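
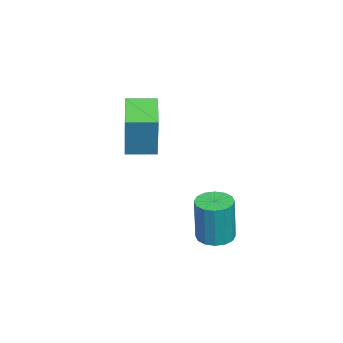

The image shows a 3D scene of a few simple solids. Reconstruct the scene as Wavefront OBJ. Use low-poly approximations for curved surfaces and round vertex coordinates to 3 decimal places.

v 1.73 -0.445 -1.208
v 2.154 -0.961 -1.263
v 2.375 -0.97 0.533
v 1.95 -0.455 0.588
v 2.353 -0.678 -1.286
v 2.574 -0.687 0.51
v 2.385 -0.332 -1.288
v 2.606 -0.342 0.508
v 2.242 -0.017 -1.269
v 2.462 -0.027 0.528
v 1.961 0.183 -1.233
v 2.182 0.174 0.563
v 1.618 0.215 -1.191
v 1.839 0.206 0.605
v 1.305 0.07 -1.153
v 1.526 0.061 0.643
v 1.106 -0.213 -1.13
v 1.327 -0.222 0.666
v 1.074 -0.558 -1.128
v 1.295 -0.568 0.668
v 1.218 -0.873 -1.148
v 1.438 -0.883 0.649
v 1.498 -1.074 -1.183
v 1.719 -1.083 0.613
v 1.841 -1.106 -1.225
v 2.062 -1.115 0.571
v -2.868 -4.643 1.104
v -2.31 -4.48 2.975
v -3.14 -3.526 1.087
v -2.581 -3.362 2.959
v -1.419 -4.298 0.641
v -0.86 -4.134 2.513
v -1.69 -3.18 0.625
v -1.132 -3.017 2.496
f 2 1 5
f 2 5 3
f 3 5 6
f 3 6 4
f 5 1 7
f 5 7 6
f 6 7 8
f 6 8 4
f 7 1 9
f 7 9 8
f 8 9 10
f 8 10 4
f 9 1 11
f 9 11 10
f 10 11 12
f 10 12 4
f 11 1 13
f 11 13 12
f 12 13 14
f 12 14 4
f 13 1 15
f 13 15 14
f 14 15 16
f 14 16 4
f 15 1 17
f 15 17 16
f 16 17 18
f 16 18 4
f 17 1 19
f 17 19 18
f 18 19 20
f 18 20 4
f 19 1 21
f 19 21 20
f 20 21 22
f 20 22 4
f 21 1 23
f 21 23 22
f 22 23 24
f 22 24 4
f 23 1 25
f 23 25 24
f 24 25 26
f 24 26 4
f 25 1 2
f 25 2 26
f 26 2 3
f 26 3 4
f 28 30 27
f 31 28 27
f 27 30 29
f 29 31 27
f 28 34 30
f 32 28 31
f 32 34 28
f 30 34 29
f 33 31 29
f 29 34 33
f 33 32 31
f 34 32 33



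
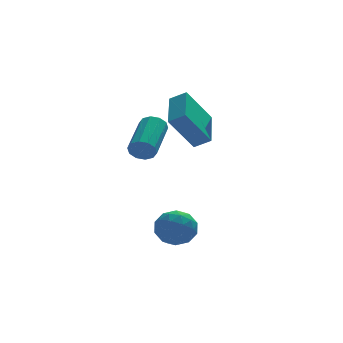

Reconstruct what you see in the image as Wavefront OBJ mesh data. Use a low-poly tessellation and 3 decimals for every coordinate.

v 2.475 -0.206 -2.802
v 2.912 -0.578 -3.5
v 1.208 -0.722 -3.32
v 1.645 -1.094 -4.018
v 1.761 -1.424 -3.185
v 2.544 -1.105 -2.864
v 1.576 -0.195 -3.956
v 2.359 0.124 -3.635
v 2.356 -0.571 -4.213
v 2.471 -1.331 -3.737
v 1.649 0.031 -3.083
v 1.764 -0.729 -2.607
v 2.805 -0.347 -3.105
v 1.315 -0.953 -3.715
v 1.383 -1.147 -3.225
v 1.64 -1.366 -3.635
v 2.589 -0.657 -2.732
v 2.846 -0.875 -3.142
v 2.169 -1.373 -2.957
v 1.274 -0.425 -3.678
v 1.531 -0.643 -4.088
v 2.48 0.066 -3.185
v 2.737 -0.153 -3.595
v 1.951 0.073 -3.863
v 2.735 -0.561 -3.935
v 1.99 -0.864 -4.24
v 1.95 -0.336 -4.203
v 2.41 -0.148 -4.015
v 2.803 -1.008 -3.655
v 2.058 -1.311 -3.96
v 2.126 -1.505 -3.47
v 2.586 -1.318 -3.282
v 2.476 -1.004 -4.074
v 2.062 0.011 -2.86
v 1.317 -0.292 -3.165
v 1.534 0.018 -3.538
v 1.994 0.205 -3.35
v 2.13 -0.436 -2.58
v 1.385 -0.739 -2.885
v 1.71 -1.152 -2.805
v 2.17 -0.964 -2.617
v 1.644 -0.296 -2.746
v 0.959 0.239 0.435
v 1.129 -0.053 0.906
v 1.97 1.608 1.636
v 1.801 1.901 1.165
v 1.389 -0.078 0.661
v 2.231 1.584 1.391
v 1.485 0.019 0.33
v 2.327 1.68 1.059
v 1.381 0.2 0.039
v 2.222 1.861 0.768
v 1.115 0.396 -0.101
v 1.956 2.057 0.629
v 0.79 0.532 -0.036
v 1.631 2.193 0.694
v 0.529 0.556 0.209
v 1.371 2.218 0.939
v 0.433 0.46 0.541
v 1.275 2.121 1.27
v 0.538 0.279 0.832
v 1.379 1.94 1.561
v 0.804 0.083 0.971
v 1.645 1.744 1.701
v 3.28 2.661 1.356
v 3.786 4.497 2.027
v 2.645 2.984 0.949
v 3.151 4.821 1.621
v 4.409 2.919 -0.201
v 4.915 4.756 0.471
v 3.774 3.243 -0.607
v 4.28 5.079 0.064
f 1 38 17
f 38 12 41
f 17 41 6
f 38 41 17
f 1 17 13
f 17 6 18
f 13 18 2
f 17 18 13
f 1 13 22
f 13 2 23
f 22 23 8
f 13 23 22
f 1 22 34
f 22 8 37
f 34 37 11
f 22 37 34
f 1 34 38
f 34 11 42
f 38 42 12
f 34 42 38
f 2 18 29
f 18 6 32
f 29 32 10
f 18 32 29
f 6 41 19
f 41 12 40
f 19 40 5
f 41 40 19
f 12 42 39
f 42 11 35
f 39 35 3
f 42 35 39
f 11 37 36
f 37 8 24
f 36 24 7
f 37 24 36
f 8 23 28
f 23 2 25
f 28 25 9
f 23 25 28
f 4 30 16
f 30 10 31
f 16 31 5
f 30 31 16
f 4 16 14
f 16 5 15
f 14 15 3
f 16 15 14
f 4 14 21
f 14 3 20
f 21 20 7
f 14 20 21
f 4 21 26
f 21 7 27
f 26 27 9
f 21 27 26
f 4 26 30
f 26 9 33
f 30 33 10
f 26 33 30
f 5 31 19
f 31 10 32
f 19 32 6
f 31 32 19
f 3 15 39
f 15 5 40
f 39 40 12
f 15 40 39
f 7 20 36
f 20 3 35
f 36 35 11
f 20 35 36
f 9 27 28
f 27 7 24
f 28 24 8
f 27 24 28
f 10 33 29
f 33 9 25
f 29 25 2
f 33 25 29
f 44 43 47
f 44 47 45
f 45 47 48
f 45 48 46
f 47 43 49
f 47 49 48
f 48 49 50
f 48 50 46
f 49 43 51
f 49 51 50
f 50 51 52
f 50 52 46
f 51 43 53
f 51 53 52
f 52 53 54
f 52 54 46
f 53 43 55
f 53 55 54
f 54 55 56
f 54 56 46
f 55 43 57
f 55 57 56
f 56 57 58
f 56 58 46
f 57 43 59
f 57 59 58
f 58 59 60
f 58 60 46
f 59 43 61
f 59 61 60
f 60 61 62
f 60 62 46
f 61 43 63
f 61 63 62
f 62 63 64
f 62 64 46
f 63 43 44
f 63 44 64
f 64 44 45
f 64 45 46
f 66 68 65
f 69 66 65
f 65 68 67
f 67 69 65
f 66 72 68
f 70 66 69
f 70 72 66
f 68 72 67
f 71 69 67
f 67 72 71
f 71 70 69
f 72 70 71



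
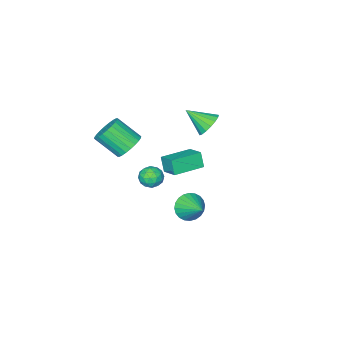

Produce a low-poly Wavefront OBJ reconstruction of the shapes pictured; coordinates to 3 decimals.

v 3.167 0.003 2.85
v 3.653 0.706 3.349
v 4.32 -0.619 4.568
v 3.833 -1.323 4.07
v 3.313 0.704 3.533
v 3.98 -0.621 4.752
v 2.951 0.596 3.613
v 3.618 -0.729 4.832
v 2.622 0.397 3.577
v 3.289 -0.928 4.796
v 2.376 0.138 3.43
v 3.042 -1.187 4.649
v 2.25 -0.141 3.195
v 2.916 -1.466 4.414
v 2.264 -0.399 2.908
v 2.93 -1.724 4.127
v 2.415 -0.596 2.611
v 3.081 -1.921 3.831
v 2.68 -0.701 2.352
v 3.347 -2.026 3.571
v 3.02 -0.699 2.168
v 3.687 -2.024 3.387
v 3.382 -0.591 2.088
v 4.049 -1.916 3.307
v 3.711 -0.392 2.124
v 4.378 -1.717 3.343
v 3.958 -0.133 2.271
v 4.624 -1.458 3.49
v 4.084 0.146 2.506
v 4.75 -1.179 3.725
v 4.07 0.404 2.793
v 4.736 -0.921 4.012
v 3.919 0.601 3.089
v 4.585 -0.724 4.309
v 3.122 2.863 1.347
v 3.914 2.766 1.312
v 3.006 1.714 1.928
v 3.798 1.617 1.893
v 3.485 2.171 2.376
v 3.557 2.881 2.017
v 3.363 1.599 1.223
v 3.435 2.309 0.864
v 4.063 1.984 1.235
v 4.139 2.337 1.948
v 2.781 2.143 1.292
v 2.857 2.496 2.005
v 3.528 2.915 1.278
v 3.392 1.565 1.962
v 3.208 1.89 2.246
v 3.673 1.833 2.225
v 3.318 2.983 1.693
v 3.784 2.926 1.672
v 3.532 2.576 2.298
v 3.136 1.554 1.568
v 3.602 1.497 1.547
v 3.247 2.647 1.015
v 3.712 2.59 0.994
v 3.388 1.904 0.942
v 4.082 2.399 1.213
v 4.013 1.723 1.554
v 3.758 1.713 1.16
v 3.8 2.13 0.949
v 4.126 2.606 1.632
v 4.058 1.931 1.973
v 3.874 2.256 2.257
v 3.916 2.674 2.046
v 4.214 2.147 1.587
v 2.862 2.549 1.267
v 2.794 1.874 1.608
v 3.004 1.806 1.194
v 3.046 2.224 0.983
v 2.907 2.757 1.686
v 2.838 2.081 2.027
v 3.12 2.35 2.291
v 3.162 2.767 2.08
v 2.706 2.333 1.653
v -3.479 -0.306 1.12
v -2.957 -0.603 0.371
v -2.721 -1.594 2.16
v -2.692 -0.286 0.571
v -2.607 0.027 0.897
v -2.721 0.263 1.274
v -3.01 0.369 1.616
v -3.405 0.321 1.844
v -3.818 0.129 1.906
v -4.153 -0.163 1.789
v -4.333 -0.488 1.518
v -4.318 -0.771 1.157
v -4.111 -0.947 0.787
v -3.758 -0.977 0.493
v -3.342 -0.853 0.343
v -0.655 1.064 -4.319
v -0.223 0.521 -3.558
v -0.285 2.616 -3.421
v 0.093 0.585 -3.798
v 0.295 0.721 -4.118
v 0.352 0.91 -4.468
v 0.256 1.122 -4.795
v 0.021 1.326 -5.05
v -0.316 1.49 -5.194
v -0.706 1.589 -5.204
v -1.087 1.608 -5.08
v -1.403 1.544 -4.839
v -1.605 1.408 -4.52
v -1.663 1.219 -4.17
v -1.567 1.007 -3.842
v -1.332 0.803 -3.588
v -0.994 0.639 -3.444
v -0.605 0.54 -3.434
v 0.329 2.422 1.214
v 0.196 1.995 2.208
v 0.548 3.588 1.745
v 0.414 3.161 2.739
v 2.266 2.019 1.301
v 2.132 1.592 2.295
v 2.484 3.185 1.832
v 2.351 2.758 2.826
f 2 1 5
f 2 5 3
f 3 5 6
f 3 6 4
f 5 1 7
f 5 7 6
f 6 7 8
f 6 8 4
f 7 1 9
f 7 9 8
f 8 9 10
f 8 10 4
f 9 1 11
f 9 11 10
f 10 11 12
f 10 12 4
f 11 1 13
f 11 13 12
f 12 13 14
f 12 14 4
f 13 1 15
f 13 15 14
f 14 15 16
f 14 16 4
f 15 1 17
f 15 17 16
f 16 17 18
f 16 18 4
f 17 1 19
f 17 19 18
f 18 19 20
f 18 20 4
f 19 1 21
f 19 21 20
f 20 21 22
f 20 22 4
f 21 1 23
f 21 23 22
f 22 23 24
f 22 24 4
f 23 1 25
f 23 25 24
f 24 25 26
f 24 26 4
f 25 1 27
f 25 27 26
f 26 27 28
f 26 28 4
f 27 1 29
f 27 29 28
f 28 29 30
f 28 30 4
f 29 1 31
f 29 31 30
f 30 31 32
f 30 32 4
f 31 1 33
f 31 33 32
f 32 33 34
f 32 34 4
f 33 1 2
f 33 2 34
f 34 2 3
f 34 3 4
f 35 72 51
f 72 46 75
f 51 75 40
f 72 75 51
f 35 51 47
f 51 40 52
f 47 52 36
f 51 52 47
f 35 47 56
f 47 36 57
f 56 57 42
f 47 57 56
f 35 56 68
f 56 42 71
f 68 71 45
f 56 71 68
f 35 68 72
f 68 45 76
f 72 76 46
f 68 76 72
f 36 52 63
f 52 40 66
f 63 66 44
f 52 66 63
f 40 75 53
f 75 46 74
f 53 74 39
f 75 74 53
f 46 76 73
f 76 45 69
f 73 69 37
f 76 69 73
f 45 71 70
f 71 42 58
f 70 58 41
f 71 58 70
f 42 57 62
f 57 36 59
f 62 59 43
f 57 59 62
f 38 64 50
f 64 44 65
f 50 65 39
f 64 65 50
f 38 50 48
f 50 39 49
f 48 49 37
f 50 49 48
f 38 48 55
f 48 37 54
f 55 54 41
f 48 54 55
f 38 55 60
f 55 41 61
f 60 61 43
f 55 61 60
f 38 60 64
f 60 43 67
f 64 67 44
f 60 67 64
f 39 65 53
f 65 44 66
f 53 66 40
f 65 66 53
f 37 49 73
f 49 39 74
f 73 74 46
f 49 74 73
f 41 54 70
f 54 37 69
f 70 69 45
f 54 69 70
f 43 61 62
f 61 41 58
f 62 58 42
f 61 58 62
f 44 67 63
f 67 43 59
f 63 59 36
f 67 59 63
f 78 77 80
f 78 80 79
f 80 77 81
f 80 81 79
f 81 77 82
f 81 82 79
f 82 77 83
f 82 83 79
f 83 77 84
f 83 84 79
f 84 77 85
f 84 85 79
f 85 77 86
f 85 86 79
f 86 77 87
f 86 87 79
f 87 77 88
f 87 88 79
f 88 77 89
f 88 89 79
f 89 77 90
f 89 90 79
f 90 77 91
f 90 91 79
f 91 77 78
f 91 78 79
f 93 92 95
f 93 95 94
f 95 92 96
f 95 96 94
f 96 92 97
f 96 97 94
f 97 92 98
f 97 98 94
f 98 92 99
f 98 99 94
f 99 92 100
f 99 100 94
f 100 92 101
f 100 101 94
f 101 92 102
f 101 102 94
f 102 92 103
f 102 103 94
f 103 92 104
f 103 104 94
f 104 92 105
f 104 105 94
f 105 92 106
f 105 106 94
f 106 92 107
f 106 107 94
f 107 92 108
f 107 108 94
f 108 92 109
f 108 109 94
f 109 92 93
f 109 93 94
f 111 113 110
f 114 111 110
f 110 113 112
f 112 114 110
f 111 117 113
f 115 111 114
f 115 117 111
f 113 117 112
f 116 114 112
f 112 117 116
f 116 115 114
f 117 115 116



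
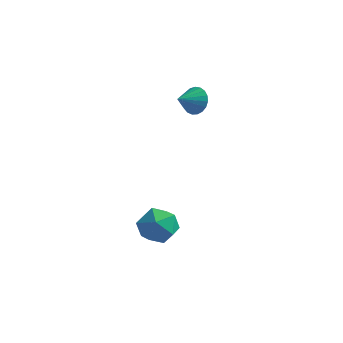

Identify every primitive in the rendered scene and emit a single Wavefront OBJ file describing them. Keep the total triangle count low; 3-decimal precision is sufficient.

v 3.533 0.68 2.337
v 3.909 0.824 2.947
v 3.147 -0.2 2.783
v 3.646 0.966 2.999
v 3.363 1.059 2.937
v 3.11 1.086 2.772
v 2.931 1.043 2.531
v 2.855 0.938 2.257
v 2.897 0.787 1.996
v 3.049 0.619 1.795
v 3.284 0.461 1.687
v 3.563 0.34 1.692
v 3.837 0.279 1.808
v 4.058 0.287 2.016
v 4.188 0.363 2.279
v 4.206 0.494 2.552
v 4.107 0.657 2.788
v 2.851 -2.801 -2.923
v 3.671 -2.279 -2.692
v 3.769 -4.081 -3.288
v 4.589 -3.559 -3.057
v 3.951 -3.831 -2.338
v 3.384 -3.04 -2.112
v 4.056 -3.32 -3.868
v 3.489 -2.529 -3.642
v 4.416 -2.6 -3.276
v 4.351 -2.916 -2.331
v 3.089 -3.444 -3.649
v 3.024 -3.76 -2.704
f 2 1 4
f 2 4 3
f 4 1 5
f 4 5 3
f 5 1 6
f 5 6 3
f 6 1 7
f 6 7 3
f 7 1 8
f 7 8 3
f 8 1 9
f 8 9 3
f 9 1 10
f 9 10 3
f 10 1 11
f 10 11 3
f 11 1 12
f 11 12 3
f 12 1 13
f 12 13 3
f 13 1 14
f 13 14 3
f 14 1 15
f 14 15 3
f 15 1 16
f 15 16 3
f 16 1 17
f 16 17 3
f 17 1 2
f 17 2 3
f 18 29 23
f 18 23 19
f 18 19 25
f 18 25 28
f 18 28 29
f 19 23 27
f 23 29 22
f 29 28 20
f 28 25 24
f 25 19 26
f 21 27 22
f 21 22 20
f 21 20 24
f 21 24 26
f 21 26 27
f 22 27 23
f 20 22 29
f 24 20 28
f 26 24 25
f 27 26 19



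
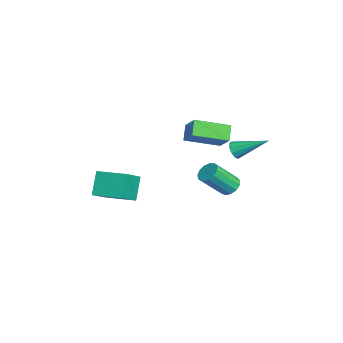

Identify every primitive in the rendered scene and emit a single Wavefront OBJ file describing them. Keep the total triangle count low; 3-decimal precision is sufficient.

v -2.423 -0.185 1.669
v -1.364 0.156 2.63
v -2.522 1.767 1.085
v -1.464 2.108 2.046
v -1.696 -0.368 0.934
v -0.638 -0.027 1.895
v -1.796 1.584 0.35
v -0.737 1.925 1.311
v -2.736 -4.457 -3.831
v -3.586 -4.143 -2.525
v -1.892 -2.877 -3.662
v -2.742 -2.563 -2.355
v -1.478 -5.237 -2.825
v -2.328 -4.923 -1.518
v -0.634 -3.657 -2.655
v -1.484 -3.343 -1.349
v 1.796 1.847 2.055
v 2.1 1.54 2.427
v 2.344 3.493 2.965
v 2.309 1.62 2.155
v 2.323 1.787 1.845
v 2.135 1.977 1.615
v 1.817 2.117 1.553
v 1.492 2.153 1.683
v 1.282 2.073 1.954
v 1.269 1.906 2.264
v 1.457 1.716 2.494
v 1.774 1.577 2.556
v -1.328 2.083 -2.512
v -0.695 2.324 -2.455
v -0.339 1.058 -1.07
v -0.972 0.817 -1.128
v -0.911 2.528 -2.212
v -0.554 1.262 -0.828
v -1.259 2.591 -2.066
v -0.903 1.325 -0.681
v -1.629 2.493 -2.06
v -1.273 1.226 -0.676
v -1.904 2.264 -2.199
v -1.548 0.998 -0.814
v -1.996 1.978 -2.437
v -1.639 0.712 -1.052
v -1.876 1.725 -2.699
v -1.519 0.459 -1.314
v -1.582 1.587 -2.901
v -1.225 0.32 -1.517
v -1.207 1.605 -2.981
v -0.851 0.339 -1.596
v -0.871 1.776 -2.911
v -0.515 0.509 -1.526
v -0.68 2.044 -2.715
v -0.324 0.777 -1.33
f 2 4 1
f 5 2 1
f 1 4 3
f 3 5 1
f 2 8 4
f 6 2 5
f 6 8 2
f 4 8 3
f 7 5 3
f 3 8 7
f 7 6 5
f 8 6 7
f 10 12 9
f 13 10 9
f 9 12 11
f 11 13 9
f 10 16 12
f 14 10 13
f 14 16 10
f 12 16 11
f 15 13 11
f 11 16 15
f 15 14 13
f 16 14 15
f 18 17 20
f 18 20 19
f 20 17 21
f 20 21 19
f 21 17 22
f 21 22 19
f 22 17 23
f 22 23 19
f 23 17 24
f 23 24 19
f 24 17 25
f 24 25 19
f 25 17 26
f 25 26 19
f 26 17 27
f 26 27 19
f 27 17 28
f 27 28 19
f 28 17 18
f 28 18 19
f 30 29 33
f 30 33 31
f 31 33 34
f 31 34 32
f 33 29 35
f 33 35 34
f 34 35 36
f 34 36 32
f 35 29 37
f 35 37 36
f 36 37 38
f 36 38 32
f 37 29 39
f 37 39 38
f 38 39 40
f 38 40 32
f 39 29 41
f 39 41 40
f 40 41 42
f 40 42 32
f 41 29 43
f 41 43 42
f 42 43 44
f 42 44 32
f 43 29 45
f 43 45 44
f 44 45 46
f 44 46 32
f 45 29 47
f 45 47 46
f 46 47 48
f 46 48 32
f 47 29 49
f 47 49 48
f 48 49 50
f 48 50 32
f 49 29 51
f 49 51 50
f 50 51 52
f 50 52 32
f 51 29 30
f 51 30 52
f 52 30 31
f 52 31 32



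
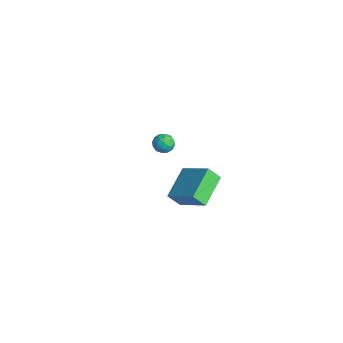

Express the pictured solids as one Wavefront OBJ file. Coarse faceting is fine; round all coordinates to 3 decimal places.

v -3.111 0.111 -1.636
v -2.72 -0.057 -1.142
v -2.86 -0.783 -2.138
v -2.469 -0.951 -1.644
v -3.116 -0.941 -1.56
v -3.271 -0.389 -1.249
v -2.309 -0.451 -2.031
v -2.464 0.101 -1.72
v -2.225 -0.404 -1.386
v -2.723 -0.707 -1.095
v -2.857 -0.133 -2.185
v -3.355 -0.436 -1.894
v -2.937 0.105 -1.345
v -2.643 -0.945 -1.935
v -3.023 -0.94 -1.885
v -2.793 -1.038 -1.595
v -3.261 -0.09 -1.408
v -3.031 -0.189 -1.118
v -3.264 -0.708 -1.363
v -2.549 -0.651 -2.162
v -2.319 -0.75 -1.872
v -2.787 0.198 -1.685
v -2.557 0.1 -1.395
v -2.316 -0.132 -1.917
v -2.416 -0.198 -1.198
v -2.269 -0.723 -1.493
v -2.175 -0.429 -1.72
v -2.266 -0.104 -1.538
v -2.709 -0.376 -1.027
v -2.562 -0.901 -1.322
v -2.942 -0.895 -1.272
v -3.033 -0.571 -1.09
v -2.418 -0.58 -1.17
v -3.018 0.061 -1.958
v -2.871 -0.464 -2.253
v -2.547 -0.269 -2.19
v -2.638 0.055 -2.008
v -3.311 -0.117 -1.787
v -3.164 -0.642 -2.082
v -3.314 -0.736 -1.742
v -3.405 -0.411 -1.56
v -3.162 -0.26 -2.11
v 2.648 -1.458 0.877
v 2.356 -2.016 1.615
v 4.165 -0.833 1.949
v 3.874 -1.391 2.687
v 3.706 -2.889 0.213
v 3.415 -3.447 0.951
v 5.224 -2.264 1.285
v 4.932 -2.822 2.023
f 1 38 17
f 38 12 41
f 17 41 6
f 38 41 17
f 1 17 13
f 17 6 18
f 13 18 2
f 17 18 13
f 1 13 22
f 13 2 23
f 22 23 8
f 13 23 22
f 1 22 34
f 22 8 37
f 34 37 11
f 22 37 34
f 1 34 38
f 34 11 42
f 38 42 12
f 34 42 38
f 2 18 29
f 18 6 32
f 29 32 10
f 18 32 29
f 6 41 19
f 41 12 40
f 19 40 5
f 41 40 19
f 12 42 39
f 42 11 35
f 39 35 3
f 42 35 39
f 11 37 36
f 37 8 24
f 36 24 7
f 37 24 36
f 8 23 28
f 23 2 25
f 28 25 9
f 23 25 28
f 4 30 16
f 30 10 31
f 16 31 5
f 30 31 16
f 4 16 14
f 16 5 15
f 14 15 3
f 16 15 14
f 4 14 21
f 14 3 20
f 21 20 7
f 14 20 21
f 4 21 26
f 21 7 27
f 26 27 9
f 21 27 26
f 4 26 30
f 26 9 33
f 30 33 10
f 26 33 30
f 5 31 19
f 31 10 32
f 19 32 6
f 31 32 19
f 3 15 39
f 15 5 40
f 39 40 12
f 15 40 39
f 7 20 36
f 20 3 35
f 36 35 11
f 20 35 36
f 9 27 28
f 27 7 24
f 28 24 8
f 27 24 28
f 10 33 29
f 33 9 25
f 29 25 2
f 33 25 29
f 44 46 43
f 47 44 43
f 43 46 45
f 45 47 43
f 44 50 46
f 48 44 47
f 48 50 44
f 46 50 45
f 49 47 45
f 45 50 49
f 49 48 47
f 50 48 49



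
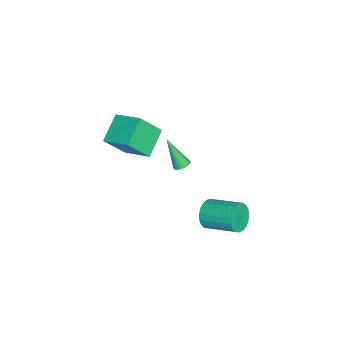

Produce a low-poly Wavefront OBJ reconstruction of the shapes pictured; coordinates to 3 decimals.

v -3.653 -4.115 -0.257
v -2.85 -2.407 0.517
v -1.945 -4.454 -1.281
v -1.142 -2.746 -0.507
v -2.878 -5.234 1.407
v -2.075 -3.526 2.181
v -1.17 -5.573 0.383
v -0.367 -3.865 1.157
v 0.571 -0.397 0.962
v 1.103 -0.46 1.031
v 0.209 -1.383 2.838
v 1.071 -0.273 1.123
v 0.963 -0.105 1.191
v 0.796 0.018 1.223
v 0.594 0.079 1.216
v 0.389 0.066 1.17
v 0.211 -0.016 1.093
v 0.089 -0.157 0.995
v 0.039 -0.334 0.892
v 0.071 -0.521 0.8
v 0.179 -0.689 0.733
v 0.346 -0.813 0.7
v 0.548 -0.873 0.708
v 0.753 -0.861 0.753
v 0.931 -0.778 0.831
v 1.053 -0.638 0.929
v 3.505 1.814 -0.217
v 3.842 1.427 0.606
v 4.393 3.339 1.28
v 4.055 3.726 0.457
v 4.168 1.417 0.369
v 4.719 3.328 1.042
v 4.379 1.475 0.03
v 4.93 3.387 0.704
v 4.439 1.592 -0.351
v 4.99 3.504 0.323
v 4.338 1.748 -0.709
v 4.888 3.659 -0.036
v 4.092 1.915 -0.982
v 4.643 3.826 -0.309
v 3.745 2.064 -1.123
v 4.296 3.976 -0.449
v 3.356 2.171 -1.107
v 3.907 4.082 -0.433
v 2.993 2.215 -0.937
v 3.544 4.127 -0.263
v 2.719 2.191 -0.642
v 3.269 4.102 0.031
v 2.58 2.101 -0.274
v 3.13 4.012 0.399
v 2.601 1.962 0.104
v 3.152 3.873 0.777
v 2.779 1.797 0.426
v 3.329 3.708 1.1
v 3.082 1.635 0.638
v 3.632 3.547 1.311
v 3.458 1.504 0.701
v 4.008 3.416 1.375
f 2 4 1
f 5 2 1
f 1 4 3
f 3 5 1
f 2 8 4
f 6 2 5
f 6 8 2
f 4 8 3
f 7 5 3
f 3 8 7
f 7 6 5
f 8 6 7
f 10 9 12
f 10 12 11
f 12 9 13
f 12 13 11
f 13 9 14
f 13 14 11
f 14 9 15
f 14 15 11
f 15 9 16
f 15 16 11
f 16 9 17
f 16 17 11
f 17 9 18
f 17 18 11
f 18 9 19
f 18 19 11
f 19 9 20
f 19 20 11
f 20 9 21
f 20 21 11
f 21 9 22
f 21 22 11
f 22 9 23
f 22 23 11
f 23 9 24
f 23 24 11
f 24 9 25
f 24 25 11
f 25 9 26
f 25 26 11
f 26 9 10
f 26 10 11
f 28 27 31
f 28 31 29
f 29 31 32
f 29 32 30
f 31 27 33
f 31 33 32
f 32 33 34
f 32 34 30
f 33 27 35
f 33 35 34
f 34 35 36
f 34 36 30
f 35 27 37
f 35 37 36
f 36 37 38
f 36 38 30
f 37 27 39
f 37 39 38
f 38 39 40
f 38 40 30
f 39 27 41
f 39 41 40
f 40 41 42
f 40 42 30
f 41 27 43
f 41 43 42
f 42 43 44
f 42 44 30
f 43 27 45
f 43 45 44
f 44 45 46
f 44 46 30
f 45 27 47
f 45 47 46
f 46 47 48
f 46 48 30
f 47 27 49
f 47 49 48
f 48 49 50
f 48 50 30
f 49 27 51
f 49 51 50
f 50 51 52
f 50 52 30
f 51 27 53
f 51 53 52
f 52 53 54
f 52 54 30
f 53 27 55
f 53 55 54
f 54 55 56
f 54 56 30
f 55 27 57
f 55 57 56
f 56 57 58
f 56 58 30
f 57 27 28
f 57 28 58
f 58 28 29
f 58 29 30



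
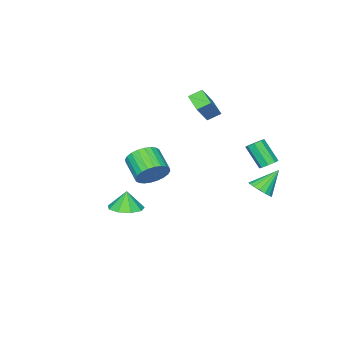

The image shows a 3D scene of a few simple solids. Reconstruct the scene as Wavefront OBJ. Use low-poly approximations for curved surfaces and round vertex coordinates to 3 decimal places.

v 0.736 -3.55 -3.736
v 1.299 -2.654 -3.576
v 0.544 -3.65 -2.504
v 0.592 -2.492 -3.673
v -0.048 -2.825 -3.799
v -0.321 -3.497 -3.896
v -0.099 -4.194 -3.918
v 0.513 -4.59 -3.854
v 1.23 -4.5 -3.735
v 1.715 -3.965 -3.616
v 1.742 -3.236 -3.553
v -3.327 -0.926 2.725
v -3.779 -1.96 3.264
v -3.958 -0.414 3.178
v -4.41 -1.448 3.717
v -2.15 -0.712 4.123
v -2.602 -1.746 4.662
v -2.781 -0.2 4.576
v -3.233 -1.234 5.115
v 3.886 1.351 2.191
v 4.593 0.779 1.774
v 4.02 -0.482 2.533
v 3.314 0.089 2.949
v 4.772 0.895 2.101
v 4.199 -0.367 2.86
v 4.816 1.08 2.441
v 4.243 -0.182 3.2
v 4.718 1.306 2.744
v 4.145 0.044 3.503
v 4.494 1.539 2.962
v 3.921 0.277 3.721
v 4.177 1.744 3.063
v 3.604 0.482 3.822
v 3.816 1.888 3.031
v 3.243 0.626 3.79
v 3.466 1.951 2.871
v 2.893 0.689 3.63
v 3.18 1.922 2.607
v 2.607 0.661 3.366
v 3.001 1.807 2.28
v 2.428 0.545 3.039
v 2.957 1.622 1.94
v 2.384 0.36 2.699
v 3.055 1.396 1.637
v 2.482 0.134 2.396
v 3.279 1.163 1.419
v 2.706 -0.099 2.178
v 3.596 0.958 1.318
v 3.023 -0.304 2.077
v 3.957 0.814 1.35
v 3.384 -0.448 2.109
v 4.307 0.751 1.51
v 3.734 -0.511 2.269
v -2.972 3.276 -1.269
v -2.469 2.939 -0.716
v -4.088 3.704 0.009
v -2.349 3.312 -0.737
v -2.372 3.677 -0.879
v -2.532 3.95 -1.111
v -2.794 4.068 -1.379
v -3.095 4.005 -1.622
v -3.369 3.775 -1.784
v -3.552 3.43 -1.828
v -3.601 3.05 -1.743
v -3.507 2.722 -1.551
v -3.29 2.52 -1.293
v -3 2.492 -1.03
v -2.703 2.643 -0.822
v -3.909 3.126 0.326
v -3.309 3.096 0.313
v -3.332 2.044 1.661
v -3.931 2.074 1.674
v -3.462 3.439 0.578
v -3.485 2.386 1.925
v -3.877 3.598 0.695
v -3.9 2.546 2.043
v -4.31 3.481 0.597
v -4.333 2.429 1.944
v -4.508 3.156 0.339
v -4.531 2.104 1.687
v -4.355 2.814 0.075
v -4.378 1.761 1.422
v -3.94 2.654 -0.043
v -3.963 1.602 1.305
v -3.507 2.771 0.056
v -3.53 1.719 1.403
f 2 1 4
f 2 4 3
f 4 1 5
f 4 5 3
f 5 1 6
f 5 6 3
f 6 1 7
f 6 7 3
f 7 1 8
f 7 8 3
f 8 1 9
f 8 9 3
f 9 1 10
f 9 10 3
f 10 1 11
f 10 11 3
f 11 1 2
f 11 2 3
f 13 15 12
f 16 13 12
f 12 15 14
f 14 16 12
f 13 19 15
f 17 13 16
f 17 19 13
f 15 19 14
f 18 16 14
f 14 19 18
f 18 17 16
f 19 17 18
f 21 20 24
f 21 24 22
f 22 24 25
f 22 25 23
f 24 20 26
f 24 26 25
f 25 26 27
f 25 27 23
f 26 20 28
f 26 28 27
f 27 28 29
f 27 29 23
f 28 20 30
f 28 30 29
f 29 30 31
f 29 31 23
f 30 20 32
f 30 32 31
f 31 32 33
f 31 33 23
f 32 20 34
f 32 34 33
f 33 34 35
f 33 35 23
f 34 20 36
f 34 36 35
f 35 36 37
f 35 37 23
f 36 20 38
f 36 38 37
f 37 38 39
f 37 39 23
f 38 20 40
f 38 40 39
f 39 40 41
f 39 41 23
f 40 20 42
f 40 42 41
f 41 42 43
f 41 43 23
f 42 20 44
f 42 44 43
f 43 44 45
f 43 45 23
f 44 20 46
f 44 46 45
f 45 46 47
f 45 47 23
f 46 20 48
f 46 48 47
f 47 48 49
f 47 49 23
f 48 20 50
f 48 50 49
f 49 50 51
f 49 51 23
f 50 20 52
f 50 52 51
f 51 52 53
f 51 53 23
f 52 20 21
f 52 21 53
f 53 21 22
f 53 22 23
f 55 54 57
f 55 57 56
f 57 54 58
f 57 58 56
f 58 54 59
f 58 59 56
f 59 54 60
f 59 60 56
f 60 54 61
f 60 61 56
f 61 54 62
f 61 62 56
f 62 54 63
f 62 63 56
f 63 54 64
f 63 64 56
f 64 54 65
f 64 65 56
f 65 54 66
f 65 66 56
f 66 54 67
f 66 67 56
f 67 54 68
f 67 68 56
f 68 54 55
f 68 55 56
f 70 69 73
f 70 73 71
f 71 73 74
f 71 74 72
f 73 69 75
f 73 75 74
f 74 75 76
f 74 76 72
f 75 69 77
f 75 77 76
f 76 77 78
f 76 78 72
f 77 69 79
f 77 79 78
f 78 79 80
f 78 80 72
f 79 69 81
f 79 81 80
f 80 81 82
f 80 82 72
f 81 69 83
f 81 83 82
f 82 83 84
f 82 84 72
f 83 69 85
f 83 85 84
f 84 85 86
f 84 86 72
f 85 69 70
f 85 70 86
f 86 70 71
f 86 71 72



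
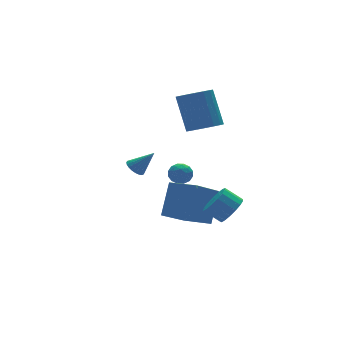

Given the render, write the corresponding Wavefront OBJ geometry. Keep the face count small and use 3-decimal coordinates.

v 2.714 2.717 -1.18
v 3.275 2.548 -1.488
v 2.145 2.272 -1.972
v 2.706 2.103 -2.28
v 2.537 1.805 -1.713
v 2.888 2.08 -1.224
v 2.532 2.74 -2.236
v 2.883 3.015 -1.747
v 3.163 2.562 -2.141
v 3.166 1.984 -1.818
v 2.254 2.836 -1.642
v 2.257 2.258 -1.319
v 3.044 2.672 -1.265
v 2.376 2.148 -2.195
v 2.276 1.973 -1.862
v 2.606 1.873 -2.043
v 2.817 2.397 -1.109
v 3.147 2.297 -1.29
v 2.713 1.86 -1.423
v 2.273 2.523 -2.17
v 2.603 2.423 -2.351
v 2.814 2.947 -1.417
v 3.144 2.847 -1.598
v 2.707 2.96 -2.037
v 3.308 2.581 -1.83
v 2.974 2.319 -2.295
v 2.871 2.693 -2.269
v 3.078 2.855 -1.981
v 3.31 2.241 -1.64
v 2.976 1.979 -2.105
v 2.876 1.804 -1.772
v 3.083 1.965 -1.484
v 3.244 2.249 -2.023
v 2.444 2.841 -1.355
v 2.11 2.579 -1.82
v 2.337 2.855 -1.976
v 2.544 3.016 -1.688
v 2.446 2.501 -1.165
v 2.112 2.239 -1.63
v 2.342 1.965 -1.479
v 2.549 2.127 -1.191
v 2.176 2.571 -1.437
v -1.882 -1.424 2.023
v -1.624 -1.741 1.685
v -1.138 -1.856 2.997
v -1.504 -1.556 1.676
v -1.45 -1.348 1.726
v -1.471 -1.154 1.828
v -1.562 -1.006 1.963
v -1.709 -0.931 2.109
v -1.886 -0.941 2.24
v -2.063 -1.034 2.334
v -2.208 -1.195 2.373
v -2.297 -1.396 2.352
v -2.314 -1.601 2.275
v -2.257 -1.776 2.153
v -2.135 -1.89 2.009
v -1.969 -1.924 1.868
v -1.788 -1.871 1.753
v 0.393 -2.345 -1.584
v 1.278 -1.552 -0.038
v -0.295 -0.979 -1.891
v 0.59 -0.186 -0.345
v 1.91 -1.834 -2.715
v 2.795 -1.041 -1.169
v 1.222 -0.468 -3.022
v 2.107 0.325 -1.476
v 1.985 -3.517 -0.917
v 2.613 -3.454 -0.378
v 2.023 -2.839 0.236
v 1.395 -2.903 -0.303
v 2.67 -3.15 -0.627
v 2.08 -2.535 -0.013
v 2.571 -2.93 -0.943
v 1.981 -2.315 -0.328
v 2.337 -2.844 -1.252
v 1.747 -2.23 -0.638
v 2.022 -2.913 -1.485
v 1.433 -2.299 -0.871
v 1.699 -3.121 -1.588
v 1.11 -2.506 -0.974
v 1.442 -3.419 -1.537
v 0.852 -2.804 -0.923
v 1.309 -3.739 -1.344
v 0.719 -3.125 -0.73
v 1.33 -4.009 -1.053
v 0.741 -3.395 -0.439
v 1.502 -4.166 -0.731
v 0.912 -3.552 -0.117
v 1.784 -4.175 -0.452
v 1.195 -3.56 0.162
v 2.112 -4.033 -0.279
v 1.523 -3.418 0.335
v 2.411 -3.772 -0.252
v 1.822 -3.158 0.362
v 2.822 0.307 2.486
v 3.27 -0.375 2.889
v 3.326 0.732 4.697
v 2.878 1.413 4.294
v 3.587 -0.124 2.726
v 3.643 0.982 4.534
v 3.728 0.226 2.508
v 3.784 1.332 4.315
v 3.662 0.594 2.285
v 3.718 1.7 4.092
v 3.403 0.896 2.108
v 3.459 2.002 3.915
v 3.011 1.063 2.017
v 3.067 2.17 3.825
v 2.576 1.058 2.034
v 2.632 2.164 3.842
v 2.197 0.88 2.155
v 2.253 1.986 3.963
v 1.961 0.571 2.351
v 2.018 1.677 4.159
v 1.923 0.201 2.579
v 1.979 1.307 4.386
v 2.09 -0.144 2.785
v 2.146 0.962 4.593
v 2.425 -0.386 2.923
v 2.481 0.72 4.73
v 2.851 -0.469 2.96
v 2.907 0.637 4.768
f 1 38 17
f 38 12 41
f 17 41 6
f 38 41 17
f 1 17 13
f 17 6 18
f 13 18 2
f 17 18 13
f 1 13 22
f 13 2 23
f 22 23 8
f 13 23 22
f 1 22 34
f 22 8 37
f 34 37 11
f 22 37 34
f 1 34 38
f 34 11 42
f 38 42 12
f 34 42 38
f 2 18 29
f 18 6 32
f 29 32 10
f 18 32 29
f 6 41 19
f 41 12 40
f 19 40 5
f 41 40 19
f 12 42 39
f 42 11 35
f 39 35 3
f 42 35 39
f 11 37 36
f 37 8 24
f 36 24 7
f 37 24 36
f 8 23 28
f 23 2 25
f 28 25 9
f 23 25 28
f 4 30 16
f 30 10 31
f 16 31 5
f 30 31 16
f 4 16 14
f 16 5 15
f 14 15 3
f 16 15 14
f 4 14 21
f 14 3 20
f 21 20 7
f 14 20 21
f 4 21 26
f 21 7 27
f 26 27 9
f 21 27 26
f 4 26 30
f 26 9 33
f 30 33 10
f 26 33 30
f 5 31 19
f 31 10 32
f 19 32 6
f 31 32 19
f 3 15 39
f 15 5 40
f 39 40 12
f 15 40 39
f 7 20 36
f 20 3 35
f 36 35 11
f 20 35 36
f 9 27 28
f 27 7 24
f 28 24 8
f 27 24 28
f 10 33 29
f 33 9 25
f 29 25 2
f 33 25 29
f 44 43 46
f 44 46 45
f 46 43 47
f 46 47 45
f 47 43 48
f 47 48 45
f 48 43 49
f 48 49 45
f 49 43 50
f 49 50 45
f 50 43 51
f 50 51 45
f 51 43 52
f 51 52 45
f 52 43 53
f 52 53 45
f 53 43 54
f 53 54 45
f 54 43 55
f 54 55 45
f 55 43 56
f 55 56 45
f 56 43 57
f 56 57 45
f 57 43 58
f 57 58 45
f 58 43 59
f 58 59 45
f 59 43 44
f 59 44 45
f 61 63 60
f 64 61 60
f 60 63 62
f 62 64 60
f 61 67 63
f 65 61 64
f 65 67 61
f 63 67 62
f 66 64 62
f 62 67 66
f 66 65 64
f 67 65 66
f 69 68 72
f 69 72 70
f 70 72 73
f 70 73 71
f 72 68 74
f 72 74 73
f 73 74 75
f 73 75 71
f 74 68 76
f 74 76 75
f 75 76 77
f 75 77 71
f 76 68 78
f 76 78 77
f 77 78 79
f 77 79 71
f 78 68 80
f 78 80 79
f 79 80 81
f 79 81 71
f 80 68 82
f 80 82 81
f 81 82 83
f 81 83 71
f 82 68 84
f 82 84 83
f 83 84 85
f 83 85 71
f 84 68 86
f 84 86 85
f 85 86 87
f 85 87 71
f 86 68 88
f 86 88 87
f 87 88 89
f 87 89 71
f 88 68 90
f 88 90 89
f 89 90 91
f 89 91 71
f 90 68 92
f 90 92 91
f 91 92 93
f 91 93 71
f 92 68 94
f 92 94 93
f 93 94 95
f 93 95 71
f 94 68 69
f 94 69 95
f 95 69 70
f 95 70 71
f 97 96 100
f 97 100 98
f 98 100 101
f 98 101 99
f 100 96 102
f 100 102 101
f 101 102 103
f 101 103 99
f 102 96 104
f 102 104 103
f 103 104 105
f 103 105 99
f 104 96 106
f 104 106 105
f 105 106 107
f 105 107 99
f 106 96 108
f 106 108 107
f 107 108 109
f 107 109 99
f 108 96 110
f 108 110 109
f 109 110 111
f 109 111 99
f 110 96 112
f 110 112 111
f 111 112 113
f 111 113 99
f 112 96 114
f 112 114 113
f 113 114 115
f 113 115 99
f 114 96 116
f 114 116 115
f 115 116 117
f 115 117 99
f 116 96 118
f 116 118 117
f 117 118 119
f 117 119 99
f 118 96 120
f 118 120 119
f 119 120 121
f 119 121 99
f 120 96 122
f 120 122 121
f 121 122 123
f 121 123 99
f 122 96 97
f 122 97 123
f 123 97 98
f 123 98 99



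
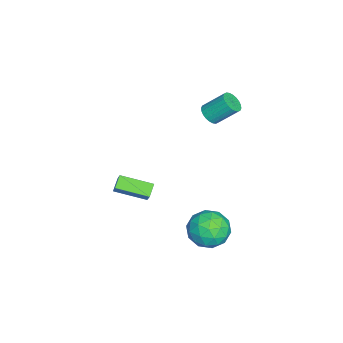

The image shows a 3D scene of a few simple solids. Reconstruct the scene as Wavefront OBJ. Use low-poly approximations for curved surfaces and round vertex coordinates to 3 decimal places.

v -3.385 0.875 2.731
v -2.854 0.592 3.071
v -2.945 1.762 4.188
v -3.475 2.045 3.849
v -2.726 0.761 2.904
v -2.817 1.931 4.021
v -2.699 0.947 2.712
v -2.789 2.117 3.829
v -2.775 1.122 2.522
v -2.866 2.292 3.639
v -2.945 1.26 2.365
v -3.035 2.429 3.482
v -3.181 1.339 2.263
v -3.272 2.508 3.38
v -3.448 1.347 2.232
v -3.539 2.517 3.349
v -3.706 1.284 2.278
v -3.797 2.453 3.395
v -3.915 1.158 2.392
v -4.006 2.328 3.509
v -4.043 0.989 2.559
v -4.134 2.159 3.676
v -4.071 0.803 2.751
v -4.161 1.973 3.868
v -3.994 0.628 2.941
v -4.085 1.798 4.058
v -3.825 0.491 3.098
v -3.915 1.66 4.215
v -3.588 0.412 3.2
v -3.679 1.581 4.317
v -3.321 0.403 3.231
v -3.412 1.573 4.348
v -3.063 0.467 3.185
v -3.154 1.636 4.302
v 0.129 -3.713 -1.428
v -0.572 -3.604 -0.96
v 0.085 -1.889 -1.92
v -0.616 -1.779 -1.452
v 0.756 -3.461 -0.548
v 0.055 -3.351 -0.08
v 0.712 -1.636 -1.04
v 0.011 -1.527 -0.572
v 3.53 2.964 -0.149
v 4.261 2.053 0.163
v 2.599 1.787 -1.403
v 3.33 0.876 -1.091
v 2.518 1.297 -0.301
v 3.093 2.024 0.475
v 3.767 1.816 -1.715
v 4.342 2.543 -0.939
v 4.408 1.344 -0.804
v 3.636 1.023 0.069
v 3.224 2.817 -1.309
v 2.452 2.496 -0.436
v 3.977 2.612 0.118
v 2.883 1.228 -1.358
v 2.405 1.475 -0.893
v 2.835 0.94 -0.71
v 3.29 2.595 0.3
v 3.721 2.06 0.484
v 2.696 1.615 0.211
v 3.139 1.78 -1.724
v 3.57 1.245 -1.54
v 4.025 2.9 -0.53
v 4.455 2.365 -0.347
v 4.164 2.225 -1.451
v 4.493 1.66 -0.268
v 3.946 0.967 -1.005
v 4.203 1.52 -1.372
v 4.541 1.948 -0.916
v 4.04 1.471 0.246
v 3.493 0.779 -0.492
v 3.015 1.026 -0.027
v 3.353 1.454 0.429
v 4.126 1.054 -0.323
v 3.367 3.061 -0.748
v 2.82 2.369 -1.486
v 3.507 2.386 -1.669
v 3.845 2.814 -1.213
v 2.914 2.873 -0.235
v 2.367 2.18 -0.972
v 2.319 1.892 -0.324
v 2.657 2.32 0.132
v 2.734 2.786 -0.917
f 2 1 5
f 2 5 3
f 3 5 6
f 3 6 4
f 5 1 7
f 5 7 6
f 6 7 8
f 6 8 4
f 7 1 9
f 7 9 8
f 8 9 10
f 8 10 4
f 9 1 11
f 9 11 10
f 10 11 12
f 10 12 4
f 11 1 13
f 11 13 12
f 12 13 14
f 12 14 4
f 13 1 15
f 13 15 14
f 14 15 16
f 14 16 4
f 15 1 17
f 15 17 16
f 16 17 18
f 16 18 4
f 17 1 19
f 17 19 18
f 18 19 20
f 18 20 4
f 19 1 21
f 19 21 20
f 20 21 22
f 20 22 4
f 21 1 23
f 21 23 22
f 22 23 24
f 22 24 4
f 23 1 25
f 23 25 24
f 24 25 26
f 24 26 4
f 25 1 27
f 25 27 26
f 26 27 28
f 26 28 4
f 27 1 29
f 27 29 28
f 28 29 30
f 28 30 4
f 29 1 31
f 29 31 30
f 30 31 32
f 30 32 4
f 31 1 33
f 31 33 32
f 32 33 34
f 32 34 4
f 33 1 2
f 33 2 34
f 34 2 3
f 34 3 4
f 36 38 35
f 39 36 35
f 35 38 37
f 37 39 35
f 36 42 38
f 40 36 39
f 40 42 36
f 38 42 37
f 41 39 37
f 37 42 41
f 41 40 39
f 42 40 41
f 43 80 59
f 80 54 83
f 59 83 48
f 80 83 59
f 43 59 55
f 59 48 60
f 55 60 44
f 59 60 55
f 43 55 64
f 55 44 65
f 64 65 50
f 55 65 64
f 43 64 76
f 64 50 79
f 76 79 53
f 64 79 76
f 43 76 80
f 76 53 84
f 80 84 54
f 76 84 80
f 44 60 71
f 60 48 74
f 71 74 52
f 60 74 71
f 48 83 61
f 83 54 82
f 61 82 47
f 83 82 61
f 54 84 81
f 84 53 77
f 81 77 45
f 84 77 81
f 53 79 78
f 79 50 66
f 78 66 49
f 79 66 78
f 50 65 70
f 65 44 67
f 70 67 51
f 65 67 70
f 46 72 58
f 72 52 73
f 58 73 47
f 72 73 58
f 46 58 56
f 58 47 57
f 56 57 45
f 58 57 56
f 46 56 63
f 56 45 62
f 63 62 49
f 56 62 63
f 46 63 68
f 63 49 69
f 68 69 51
f 63 69 68
f 46 68 72
f 68 51 75
f 72 75 52
f 68 75 72
f 47 73 61
f 73 52 74
f 61 74 48
f 73 74 61
f 45 57 81
f 57 47 82
f 81 82 54
f 57 82 81
f 49 62 78
f 62 45 77
f 78 77 53
f 62 77 78
f 51 69 70
f 69 49 66
f 70 66 50
f 69 66 70
f 52 75 71
f 75 51 67
f 71 67 44
f 75 67 71



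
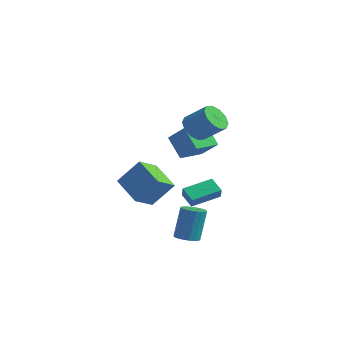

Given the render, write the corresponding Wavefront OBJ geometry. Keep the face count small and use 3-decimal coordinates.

v 2.736 -1.482 -4.593
v 3.295 -1.936 -4.471
v 3.303 -1.392 -2.485
v 2.744 -0.938 -2.607
v 3.449 -1.634 -4.555
v 3.457 -1.089 -2.568
v 3.44 -1.297 -4.647
v 3.448 -0.753 -2.66
v 3.27 -1.002 -4.727
v 3.278 -0.458 -2.74
v 2.977 -0.818 -4.776
v 2.985 -0.274 -2.79
v 2.629 -0.785 -4.784
v 2.637 -0.241 -2.797
v 2.306 -0.913 -4.748
v 2.314 -0.369 -2.761
v 2.081 -1.17 -4.676
v 2.089 -0.626 -2.689
v 2.006 -1.5 -4.586
v 2.014 -0.955 -2.599
v 2.099 -1.825 -4.497
v 2.107 -1.28 -2.51
v 2.337 -2.071 -4.43
v 2.345 -1.527 -2.444
v 2.667 -2.183 -4.401
v 2.675 -1.639 -2.414
v 3.012 -2.134 -4.416
v 3.02 -1.59 -2.429
v -0.952 2.102 -0.587
v -2.012 2.268 0.692
v -0.806 3.763 -0.682
v -1.867 3.929 0.597
v 0.307 2.051 0.463
v -0.754 2.217 1.742
v 0.452 3.712 0.368
v -0.608 3.878 1.647
v 0.177 0.996 -2.823
v 0.531 0.656 -2.142
v 0.88 2.645 -2.365
v 1.235 2.304 -1.684
v 1.065 0.776 -3.396
v 1.42 0.435 -2.715
v 1.769 2.424 -2.938
v 2.123 2.084 -2.257
v 1.301 0.724 2.592
v 1.909 0.372 1.967
v 3.168 0.745 2.983
v 2.559 1.096 3.608
v 1.837 0.937 1.85
v 3.095 1.309 2.866
v 1.56 1.42 2.016
v 2.819 1.792 3.032
v 1.184 1.637 2.402
v 2.443 2.009 3.418
v 0.853 1.505 2.861
v 2.112 1.878 3.877
v 0.692 1.075 3.217
v 1.951 1.448 4.233
v 0.765 0.511 3.334
v 2.023 0.883 4.35
v 1.041 0.028 3.168
v 2.3 0.4 4.184
v 1.417 -0.189 2.782
v 2.676 0.183 3.798
v 1.748 -0.058 2.323
v 3.007 0.315 3.339
v 1.455 -2.807 -2.059
v 1.458 -4.139 -1.369
v -0.285 -2.356 -1.183
v -0.282 -3.687 -0.492
v 2.382 -2.053 -0.608
v 2.385 -3.384 0.083
v 0.642 -1.601 0.269
v 0.645 -2.933 0.959
f 2 1 5
f 2 5 3
f 3 5 6
f 3 6 4
f 5 1 7
f 5 7 6
f 6 7 8
f 6 8 4
f 7 1 9
f 7 9 8
f 8 9 10
f 8 10 4
f 9 1 11
f 9 11 10
f 10 11 12
f 10 12 4
f 11 1 13
f 11 13 12
f 12 13 14
f 12 14 4
f 13 1 15
f 13 15 14
f 14 15 16
f 14 16 4
f 15 1 17
f 15 17 16
f 16 17 18
f 16 18 4
f 17 1 19
f 17 19 18
f 18 19 20
f 18 20 4
f 19 1 21
f 19 21 20
f 20 21 22
f 20 22 4
f 21 1 23
f 21 23 22
f 22 23 24
f 22 24 4
f 23 1 25
f 23 25 24
f 24 25 26
f 24 26 4
f 25 1 27
f 25 27 26
f 26 27 28
f 26 28 4
f 27 1 2
f 27 2 28
f 28 2 3
f 28 3 4
f 30 32 29
f 33 30 29
f 29 32 31
f 31 33 29
f 30 36 32
f 34 30 33
f 34 36 30
f 32 36 31
f 35 33 31
f 31 36 35
f 35 34 33
f 36 34 35
f 38 40 37
f 41 38 37
f 37 40 39
f 39 41 37
f 38 44 40
f 42 38 41
f 42 44 38
f 40 44 39
f 43 41 39
f 39 44 43
f 43 42 41
f 44 42 43
f 46 45 49
f 46 49 47
f 47 49 50
f 47 50 48
f 49 45 51
f 49 51 50
f 50 51 52
f 50 52 48
f 51 45 53
f 51 53 52
f 52 53 54
f 52 54 48
f 53 45 55
f 53 55 54
f 54 55 56
f 54 56 48
f 55 45 57
f 55 57 56
f 56 57 58
f 56 58 48
f 57 45 59
f 57 59 58
f 58 59 60
f 58 60 48
f 59 45 61
f 59 61 60
f 60 61 62
f 60 62 48
f 61 45 63
f 61 63 62
f 62 63 64
f 62 64 48
f 63 45 65
f 63 65 64
f 64 65 66
f 64 66 48
f 65 45 46
f 65 46 66
f 66 46 47
f 66 47 48
f 68 70 67
f 71 68 67
f 67 70 69
f 69 71 67
f 68 74 70
f 72 68 71
f 72 74 68
f 70 74 69
f 73 71 69
f 69 74 73
f 73 72 71
f 74 72 73



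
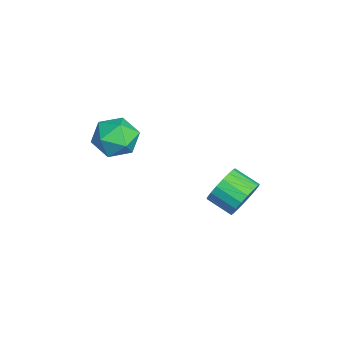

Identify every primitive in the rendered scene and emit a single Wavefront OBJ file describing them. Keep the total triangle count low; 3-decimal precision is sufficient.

v -2.794 -3.251 0.284
v -1.969 -2.852 1.073
v -2.091 -5.068 0.467
v -1.266 -4.669 1.256
v -2.436 -4.688 1.562
v -2.87 -3.565 1.449
v -1.19 -4.355 0.091
v -1.624 -3.232 -0.022
v -0.977 -3.535 0.954
v -1.748 -3.741 1.863
v -2.312 -4.179 -0.323
v -3.083 -4.385 0.586
v -0.652 1.836 -2.942
v -0.187 1.14 -3.592
v -0.942 0.089 -3.008
v -1.408 0.784 -2.358
v 0.1 1.142 -3.217
v -0.655 0.091 -2.633
v 0.238 1.281 -2.788
v -0.517 0.23 -2.204
v 0.199 1.531 -2.39
v -0.556 0.479 -1.806
v -0.008 1.84 -2.101
v -0.763 0.789 -1.516
v -0.343 2.149 -1.978
v -1.098 1.098 -1.394
v -0.739 2.396 -2.046
v -1.494 1.345 -1.462
v -1.118 2.531 -2.292
v -1.873 1.48 -1.708
v -1.405 2.529 -2.667
v -2.16 1.478 -2.083
v -1.543 2.39 -3.096
v -2.298 1.339 -2.512
v -1.504 2.141 -3.494
v -2.259 1.089 -2.91
v -1.297 1.831 -3.784
v -2.052 0.78 -3.199
v -0.962 1.522 -3.906
v -1.717 0.471 -3.322
v -0.566 1.275 -3.838
v -1.321 0.224 -3.254
f 1 12 6
f 1 6 2
f 1 2 8
f 1 8 11
f 1 11 12
f 2 6 10
f 6 12 5
f 12 11 3
f 11 8 7
f 8 2 9
f 4 10 5
f 4 5 3
f 4 3 7
f 4 7 9
f 4 9 10
f 5 10 6
f 3 5 12
f 7 3 11
f 9 7 8
f 10 9 2
f 14 13 17
f 14 17 15
f 15 17 18
f 15 18 16
f 17 13 19
f 17 19 18
f 18 19 20
f 18 20 16
f 19 13 21
f 19 21 20
f 20 21 22
f 20 22 16
f 21 13 23
f 21 23 22
f 22 23 24
f 22 24 16
f 23 13 25
f 23 25 24
f 24 25 26
f 24 26 16
f 25 13 27
f 25 27 26
f 26 27 28
f 26 28 16
f 27 13 29
f 27 29 28
f 28 29 30
f 28 30 16
f 29 13 31
f 29 31 30
f 30 31 32
f 30 32 16
f 31 13 33
f 31 33 32
f 32 33 34
f 32 34 16
f 33 13 35
f 33 35 34
f 34 35 36
f 34 36 16
f 35 13 37
f 35 37 36
f 36 37 38
f 36 38 16
f 37 13 39
f 37 39 38
f 38 39 40
f 38 40 16
f 39 13 41
f 39 41 40
f 40 41 42
f 40 42 16
f 41 13 14
f 41 14 42
f 42 14 15
f 42 15 16



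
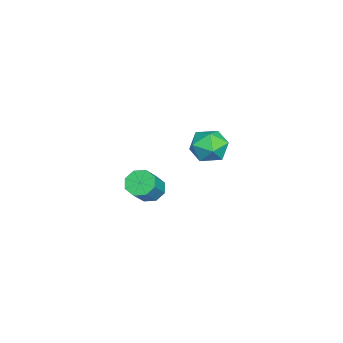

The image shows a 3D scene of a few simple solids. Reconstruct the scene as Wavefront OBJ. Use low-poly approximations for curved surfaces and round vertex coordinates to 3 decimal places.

v 1.42 4.305 2.414
v 1.984 3.9 3.351
v -0.044 3.18 2.809
v 0.52 2.775 3.746
v 0.134 3.876 3.728
v 1.039 4.571 3.484
v 0.901 2.509 2.676
v 1.806 3.204 2.432
v 1.663 2.789 3.513
v 1.19 3.635 4.164
v 0.75 3.445 1.996
v 0.277 4.291 2.647
v -3.991 -0.519 -4.148
v -3.356 -0.056 -4.646
v -2.074 -0.377 -3.309
v -2.709 -0.841 -2.812
v -3.715 0.368 -4.2
v -2.433 0.046 -2.863
v -4.236 0.271 -3.724
v -2.954 -0.05 -2.387
v -4.613 -0.288 -3.496
v -3.331 -0.61 -2.16
v -4.626 -0.983 -3.651
v -3.344 -1.304 -2.314
v -4.267 -1.406 -4.097
v -2.985 -1.728 -2.76
v -3.746 -1.31 -4.573
v -2.464 -1.631 -3.236
v -3.369 -0.75 -4.8
v -2.087 -1.072 -3.464
f 1 12 6
f 1 6 2
f 1 2 8
f 1 8 11
f 1 11 12
f 2 6 10
f 6 12 5
f 12 11 3
f 11 8 7
f 8 2 9
f 4 10 5
f 4 5 3
f 4 3 7
f 4 7 9
f 4 9 10
f 5 10 6
f 3 5 12
f 7 3 11
f 9 7 8
f 10 9 2
f 14 13 17
f 14 17 15
f 15 17 18
f 15 18 16
f 17 13 19
f 17 19 18
f 18 19 20
f 18 20 16
f 19 13 21
f 19 21 20
f 20 21 22
f 20 22 16
f 21 13 23
f 21 23 22
f 22 23 24
f 22 24 16
f 23 13 25
f 23 25 24
f 24 25 26
f 24 26 16
f 25 13 27
f 25 27 26
f 26 27 28
f 26 28 16
f 27 13 29
f 27 29 28
f 28 29 30
f 28 30 16
f 29 13 14
f 29 14 30
f 30 14 15
f 30 15 16



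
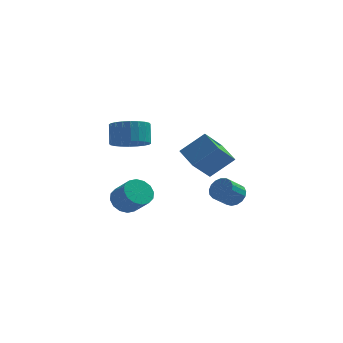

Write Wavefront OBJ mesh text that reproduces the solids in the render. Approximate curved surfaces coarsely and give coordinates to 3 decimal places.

v -0.381 -1.195 2.366
v 0.905 -0.846 3.486
v 0.473 -0.146 1.06
v 1.758 0.203 2.179
v 0.342 -2.363 1.901
v 1.627 -2.014 3.02
v 1.195 -1.314 0.594
v 2.481 -0.965 1.714
v -2.852 -1.981 3.198
v -1.8 -1.851 3.183
v -1.876 -1.109 4.248
v -2.928 -1.239 4.262
v -1.924 -1.532 2.951
v -2.001 -0.79 4.016
v -2.189 -1.28 2.757
v -2.266 -0.539 3.822
v -2.555 -1.136 2.63
v -2.632 -0.394 3.695
v -2.967 -1.12 2.59
v -3.043 -0.378 3.654
v -3.36 -1.236 2.642
v -3.437 -0.494 3.706
v -3.677 -1.464 2.778
v -3.753 -0.722 3.843
v -3.867 -1.772 2.979
v -3.944 -1.03 4.043
v -3.904 -2.111 3.212
v -3.98 -1.369 4.277
v -3.779 -2.43 3.444
v -3.856 -1.688 4.509
v -3.514 -2.681 3.638
v -3.591 -1.94 4.703
v -3.148 -2.826 3.765
v -3.225 -2.084 4.83
v -2.737 -2.842 3.806
v -2.813 -2.1 4.87
v -2.343 -2.726 3.754
v -2.42 -1.984 4.818
v -2.027 -2.498 3.617
v -2.103 -1.756 4.682
v -1.836 -2.19 3.417
v -1.913 -1.448 4.481
v -3.539 2.574 -3.254
v -2.991 2.242 -3.929
v -2.154 1.453 -2.86
v -2.701 1.786 -2.186
v -2.782 2.652 -3.789
v -1.945 1.864 -2.721
v -2.775 3.042 -3.507
v -1.938 2.253 -2.438
v -2.973 3.306 -3.157
v -2.136 2.518 -2.088
v -3.323 3.375 -2.833
v -2.486 2.586 -1.764
v -3.73 3.228 -2.622
v -2.893 2.44 -1.553
v -4.086 2.907 -2.58
v -3.249 2.118 -1.511
v -4.295 2.496 -2.719
v -3.458 1.708 -1.651
v -4.302 2.107 -3.002
v -3.465 1.318 -1.933
v -4.104 1.842 -3.352
v -3.267 1.054 -2.283
v -3.754 1.774 -3.676
v -2.917 0.985 -2.607
v -3.347 1.92 -3.887
v -2.51 1.132 -2.818
v 2.392 2.815 -2.827
v 2.998 2.348 -2.674
v 2.274 1.677 -1.859
v 1.668 2.145 -2.013
v 3.029 2.621 -2.421
v 2.305 1.95 -1.606
v 2.915 2.939 -2.262
v 2.191 2.268 -1.447
v 2.68 3.228 -2.232
v 1.956 2.557 -1.417
v 2.38 3.423 -2.338
v 1.656 2.752 -1.523
v 2.083 3.478 -2.557
v 1.359 2.807 -1.742
v 1.856 3.382 -2.837
v 1.132 2.711 -2.022
v 1.752 3.156 -3.116
v 1.028 2.485 -2.301
v 1.795 2.852 -3.328
v 1.071 2.181 -2.513
v 1.974 2.539 -3.426
v 1.25 1.869 -2.611
v 2.25 2.29 -3.386
v 1.526 1.619 -2.571
v 2.557 2.161 -3.219
v 1.833 1.49 -2.404
v 2.827 2.182 -2.962
v 2.103 1.511 -2.147
f 2 4 1
f 5 2 1
f 1 4 3
f 3 5 1
f 2 8 4
f 6 2 5
f 6 8 2
f 4 8 3
f 7 5 3
f 3 8 7
f 7 6 5
f 8 6 7
f 10 9 13
f 10 13 11
f 11 13 14
f 11 14 12
f 13 9 15
f 13 15 14
f 14 15 16
f 14 16 12
f 15 9 17
f 15 17 16
f 16 17 18
f 16 18 12
f 17 9 19
f 17 19 18
f 18 19 20
f 18 20 12
f 19 9 21
f 19 21 20
f 20 21 22
f 20 22 12
f 21 9 23
f 21 23 22
f 22 23 24
f 22 24 12
f 23 9 25
f 23 25 24
f 24 25 26
f 24 26 12
f 25 9 27
f 25 27 26
f 26 27 28
f 26 28 12
f 27 9 29
f 27 29 28
f 28 29 30
f 28 30 12
f 29 9 31
f 29 31 30
f 30 31 32
f 30 32 12
f 31 9 33
f 31 33 32
f 32 33 34
f 32 34 12
f 33 9 35
f 33 35 34
f 34 35 36
f 34 36 12
f 35 9 37
f 35 37 36
f 36 37 38
f 36 38 12
f 37 9 39
f 37 39 38
f 38 39 40
f 38 40 12
f 39 9 41
f 39 41 40
f 40 41 42
f 40 42 12
f 41 9 10
f 41 10 42
f 42 10 11
f 42 11 12
f 44 43 47
f 44 47 45
f 45 47 48
f 45 48 46
f 47 43 49
f 47 49 48
f 48 49 50
f 48 50 46
f 49 43 51
f 49 51 50
f 50 51 52
f 50 52 46
f 51 43 53
f 51 53 52
f 52 53 54
f 52 54 46
f 53 43 55
f 53 55 54
f 54 55 56
f 54 56 46
f 55 43 57
f 55 57 56
f 56 57 58
f 56 58 46
f 57 43 59
f 57 59 58
f 58 59 60
f 58 60 46
f 59 43 61
f 59 61 60
f 60 61 62
f 60 62 46
f 61 43 63
f 61 63 62
f 62 63 64
f 62 64 46
f 63 43 65
f 63 65 64
f 64 65 66
f 64 66 46
f 65 43 67
f 65 67 66
f 66 67 68
f 66 68 46
f 67 43 44
f 67 44 68
f 68 44 45
f 68 45 46
f 70 69 73
f 70 73 71
f 71 73 74
f 71 74 72
f 73 69 75
f 73 75 74
f 74 75 76
f 74 76 72
f 75 69 77
f 75 77 76
f 76 77 78
f 76 78 72
f 77 69 79
f 77 79 78
f 78 79 80
f 78 80 72
f 79 69 81
f 79 81 80
f 80 81 82
f 80 82 72
f 81 69 83
f 81 83 82
f 82 83 84
f 82 84 72
f 83 69 85
f 83 85 84
f 84 85 86
f 84 86 72
f 85 69 87
f 85 87 86
f 86 87 88
f 86 88 72
f 87 69 89
f 87 89 88
f 88 89 90
f 88 90 72
f 89 69 91
f 89 91 90
f 90 91 92
f 90 92 72
f 91 69 93
f 91 93 92
f 92 93 94
f 92 94 72
f 93 69 95
f 93 95 94
f 94 95 96
f 94 96 72
f 95 69 70
f 95 70 96
f 96 70 71
f 96 71 72



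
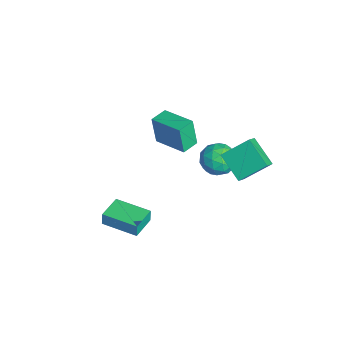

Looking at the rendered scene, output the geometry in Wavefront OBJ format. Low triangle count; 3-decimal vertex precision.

v 1.397 -3.702 -0.563
v 1.347 -3.662 0.264
v 2.748 -2.004 -0.565
v 2.698 -1.964 0.262
v 2.622 -4.676 -0.442
v 2.572 -4.636 0.385
v 3.973 -2.978 -0.444
v 3.923 -2.938 0.383
v -3.643 -0.481 -0.192
v -3.951 -0.687 1.662
v -4.339 0.434 -0.206
v -4.648 0.228 1.647
v -1.952 0.812 0.233
v -2.261 0.606 2.086
v -2.649 1.727 0.218
v -2.957 1.521 2.072
v -3.094 4.18 -2.374
v -2.405 3.274 -2.716
v -4.655 3.086 -2.624
v -3.966 2.18 -2.966
v -3.95 2.545 -1.835
v -2.985 3.221 -1.681
v -4.075 3.139 -3.659
v -3.11 3.815 -3.505
v -3.011 2.631 -3.51
v -2.934 2.264 -2.383
v -4.126 4.096 -2.957
v -4.049 3.729 -1.83
v -2.613 3.823 -2.523
v -4.447 2.537 -2.817
v -4.438 2.751 -2.152
v -4.033 2.219 -2.353
v -2.954 3.792 -1.915
v -2.549 3.26 -2.116
v -3.457 2.831 -1.598
v -4.511 3.1 -3.224
v -4.106 2.568 -3.425
v -3.027 4.141 -2.987
v -2.622 3.609 -3.188
v -3.603 3.529 -3.742
v -2.564 2.913 -3.191
v -3.481 2.27 -3.338
v -3.545 2.833 -3.745
v -2.978 3.231 -3.655
v -2.518 2.697 -2.528
v -3.436 2.054 -2.675
v -3.426 2.268 -2.011
v -2.859 2.666 -1.92
v -2.874 2.319 -2.995
v -3.624 4.306 -2.665
v -4.542 3.663 -2.812
v -4.201 3.694 -3.42
v -3.634 4.092 -3.329
v -3.579 4.09 -2.002
v -4.496 3.447 -2.149
v -4.082 3.129 -1.685
v -3.515 3.527 -1.595
v -4.186 4.041 -2.345
v 2.033 2.054 4.021
v 2.068 3.61 5.162
v 1.4 2.521 3.403
v 1.436 4.077 4.544
v 3.504 2.743 3.036
v 3.54 4.299 4.177
v 2.872 3.21 2.418
v 2.907 4.766 3.559
f 2 4 1
f 5 2 1
f 1 4 3
f 3 5 1
f 2 8 4
f 6 2 5
f 6 8 2
f 4 8 3
f 7 5 3
f 3 8 7
f 7 6 5
f 8 6 7
f 10 12 9
f 13 10 9
f 9 12 11
f 11 13 9
f 10 16 12
f 14 10 13
f 14 16 10
f 12 16 11
f 15 13 11
f 11 16 15
f 15 14 13
f 16 14 15
f 17 54 33
f 54 28 57
f 33 57 22
f 54 57 33
f 17 33 29
f 33 22 34
f 29 34 18
f 33 34 29
f 17 29 38
f 29 18 39
f 38 39 24
f 29 39 38
f 17 38 50
f 38 24 53
f 50 53 27
f 38 53 50
f 17 50 54
f 50 27 58
f 54 58 28
f 50 58 54
f 18 34 45
f 34 22 48
f 45 48 26
f 34 48 45
f 22 57 35
f 57 28 56
f 35 56 21
f 57 56 35
f 28 58 55
f 58 27 51
f 55 51 19
f 58 51 55
f 27 53 52
f 53 24 40
f 52 40 23
f 53 40 52
f 24 39 44
f 39 18 41
f 44 41 25
f 39 41 44
f 20 46 32
f 46 26 47
f 32 47 21
f 46 47 32
f 20 32 30
f 32 21 31
f 30 31 19
f 32 31 30
f 20 30 37
f 30 19 36
f 37 36 23
f 30 36 37
f 20 37 42
f 37 23 43
f 42 43 25
f 37 43 42
f 20 42 46
f 42 25 49
f 46 49 26
f 42 49 46
f 21 47 35
f 47 26 48
f 35 48 22
f 47 48 35
f 19 31 55
f 31 21 56
f 55 56 28
f 31 56 55
f 23 36 52
f 36 19 51
f 52 51 27
f 36 51 52
f 25 43 44
f 43 23 40
f 44 40 24
f 43 40 44
f 26 49 45
f 49 25 41
f 45 41 18
f 49 41 45
f 60 62 59
f 63 60 59
f 59 62 61
f 61 63 59
f 60 66 62
f 64 60 63
f 64 66 60
f 62 66 61
f 65 63 61
f 61 66 65
f 65 64 63
f 66 64 65



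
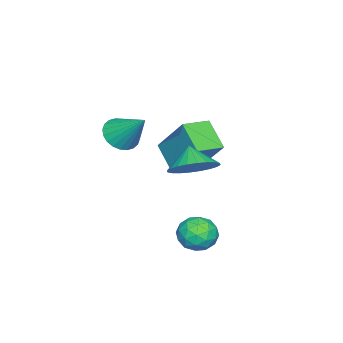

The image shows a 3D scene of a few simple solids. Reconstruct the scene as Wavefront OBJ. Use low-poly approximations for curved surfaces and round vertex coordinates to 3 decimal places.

v -3.819 -3.404 0.311
v -3.382 -2.17 1.927
v -4.853 -2.82 0.144
v -4.416 -1.585 1.761
v -3.164 -2.495 -0.561
v -2.727 -1.26 1.056
v -4.198 -1.91 -0.727
v -3.761 -0.676 0.889
v -0.472 -0.33 1.569
v 0.106 0.084 2.199
v -0.988 -0.77 2.331
v -0.16 0.34 2.166
v -0.474 0.493 2.043
v -0.788 0.522 1.847
v -1.053 0.421 1.609
v -1.23 0.205 1.365
v -1.292 -0.092 1.152
v -1.229 -0.425 1.002
v -1.051 -0.744 0.939
v -0.784 -0.999 0.971
v -0.47 -1.153 1.095
v -0.157 -1.182 1.29
v 0.109 -1.08 1.528
v 0.286 -0.865 1.773
v 0.347 -0.568 1.986
v 0.284 -0.235 2.135
v 0.157 0.947 -1.173
v 0.922 0.809 -1.039
v -0.062 -0.309 -1.221
v 0.703 -0.447 -1.087
v 0.252 -0.143 -0.516
v 0.387 0.634 -0.487
v 0.473 -0.134 -1.773
v 0.608 0.643 -1.744
v 1.117 0.141 -1.41
v 0.98 0.135 -0.634
v -0.12 0.365 -1.626
v -0.257 0.359 -0.85
v 0.559 0.988 -1.102
v 0.301 -0.488 -1.158
v 0.036 -0.309 -0.823
v 0.486 -0.391 -0.744
v 0.244 0.885 -0.777
v 0.694 0.804 -0.699
v 0.3 0.245 -0.391
v 0.166 -0.304 -1.561
v 0.616 -0.385 -1.483
v 0.374 0.891 -1.516
v 0.824 0.809 -1.437
v 0.56 0.255 -1.869
v 1.123 0.514 -1.242
v 0.994 -0.224 -1.27
v 0.859 -0.04 -1.673
v 0.939 0.417 -1.655
v 1.043 0.511 -0.785
v 0.914 -0.227 -0.813
v 0.649 -0.048 -0.478
v 0.728 0.408 -0.46
v 1.157 0.118 -1.003
v -0.054 0.727 -1.447
v -0.183 -0.011 -1.475
v 0.132 0.092 -1.8
v 0.211 0.548 -1.782
v -0.134 0.724 -0.99
v -0.263 -0.014 -1.018
v -0.079 0.083 -0.605
v 0.001 0.54 -0.587
v -0.297 0.382 -1.257
v -1.666 -3.791 1.856
v -0.935 -3.754 1.586
v -1.294 -2.629 3.024
v -1.071 -3.541 1.417
v -1.298 -3.365 1.315
v -1.581 -3.255 1.295
v -1.877 -3.226 1.361
v -2.141 -3.284 1.502
v -2.332 -3.418 1.696
v -2.422 -3.61 1.915
v -2.397 -3.829 2.125
v -2.26 -4.042 2.294
v -2.033 -4.217 2.396
v -1.75 -4.327 2.416
v -1.455 -4.356 2.35
v -1.191 -4.299 2.209
v -1 -4.164 2.015
v -0.91 -3.973 1.796
f 2 4 1
f 5 2 1
f 1 4 3
f 3 5 1
f 2 8 4
f 6 2 5
f 6 8 2
f 4 8 3
f 7 5 3
f 3 8 7
f 7 6 5
f 8 6 7
f 10 9 12
f 10 12 11
f 12 9 13
f 12 13 11
f 13 9 14
f 13 14 11
f 14 9 15
f 14 15 11
f 15 9 16
f 15 16 11
f 16 9 17
f 16 17 11
f 17 9 18
f 17 18 11
f 18 9 19
f 18 19 11
f 19 9 20
f 19 20 11
f 20 9 21
f 20 21 11
f 21 9 22
f 21 22 11
f 22 9 23
f 22 23 11
f 23 9 24
f 23 24 11
f 24 9 25
f 24 25 11
f 25 9 26
f 25 26 11
f 26 9 10
f 26 10 11
f 27 64 43
f 64 38 67
f 43 67 32
f 64 67 43
f 27 43 39
f 43 32 44
f 39 44 28
f 43 44 39
f 27 39 48
f 39 28 49
f 48 49 34
f 39 49 48
f 27 48 60
f 48 34 63
f 60 63 37
f 48 63 60
f 27 60 64
f 60 37 68
f 64 68 38
f 60 68 64
f 28 44 55
f 44 32 58
f 55 58 36
f 44 58 55
f 32 67 45
f 67 38 66
f 45 66 31
f 67 66 45
f 38 68 65
f 68 37 61
f 65 61 29
f 68 61 65
f 37 63 62
f 63 34 50
f 62 50 33
f 63 50 62
f 34 49 54
f 49 28 51
f 54 51 35
f 49 51 54
f 30 56 42
f 56 36 57
f 42 57 31
f 56 57 42
f 30 42 40
f 42 31 41
f 40 41 29
f 42 41 40
f 30 40 47
f 40 29 46
f 47 46 33
f 40 46 47
f 30 47 52
f 47 33 53
f 52 53 35
f 47 53 52
f 30 52 56
f 52 35 59
f 56 59 36
f 52 59 56
f 31 57 45
f 57 36 58
f 45 58 32
f 57 58 45
f 29 41 65
f 41 31 66
f 65 66 38
f 41 66 65
f 33 46 62
f 46 29 61
f 62 61 37
f 46 61 62
f 35 53 54
f 53 33 50
f 54 50 34
f 53 50 54
f 36 59 55
f 59 35 51
f 55 51 28
f 59 51 55
f 70 69 72
f 70 72 71
f 72 69 73
f 72 73 71
f 73 69 74
f 73 74 71
f 74 69 75
f 74 75 71
f 75 69 76
f 75 76 71
f 76 69 77
f 76 77 71
f 77 69 78
f 77 78 71
f 78 69 79
f 78 79 71
f 79 69 80
f 79 80 71
f 80 69 81
f 80 81 71
f 81 69 82
f 81 82 71
f 82 69 83
f 82 83 71
f 83 69 84
f 83 84 71
f 84 69 85
f 84 85 71
f 85 69 86
f 85 86 71
f 86 69 70
f 86 70 71



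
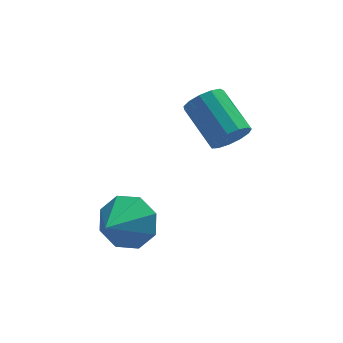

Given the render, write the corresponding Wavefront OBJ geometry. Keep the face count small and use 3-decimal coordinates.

v -3.523 -0.104 -0.529
v -3.088 0.229 0.402
v -4.317 -1.296 0.269
v -3.808 0.6 0.239
v -4.361 0.559 -0.374
v -4.423 0.129 -1.078
v -3.957 -0.437 -1.46
v -3.237 -0.808 -1.296
v -2.684 -0.766 -0.683
v -2.622 -0.337 0.02
v 0.119 2.246 1.536
v 0.827 2.447 1.794
v 0.069 3.895 2.743
v -0.639 3.694 2.484
v 0.767 2.663 1.417
v 0.009 4.112 2.365
v 0.502 2.747 1.076
v -0.257 4.195 2.025
v 0.115 2.671 0.882
v -0.644 4.12 1.831
v -0.271 2.461 0.896
v -1.029 3.909 1.844
v -0.533 2.182 1.112
v -1.291 3.63 2.06
v -0.587 1.923 1.463
v -1.346 3.372 2.412
v -0.418 1.767 1.837
v -1.176 3.216 2.786
v -0.078 1.763 2.116
v -0.836 3.211 3.064
v 0.325 1.912 2.21
v -0.434 3.36 3.158
v 0.662 2.167 2.09
v -0.096 3.615 3.039
f 2 1 4
f 2 4 3
f 4 1 5
f 4 5 3
f 5 1 6
f 5 6 3
f 6 1 7
f 6 7 3
f 7 1 8
f 7 8 3
f 8 1 9
f 8 9 3
f 9 1 10
f 9 10 3
f 10 1 2
f 10 2 3
f 12 11 15
f 12 15 13
f 13 15 16
f 13 16 14
f 15 11 17
f 15 17 16
f 16 17 18
f 16 18 14
f 17 11 19
f 17 19 18
f 18 19 20
f 18 20 14
f 19 11 21
f 19 21 20
f 20 21 22
f 20 22 14
f 21 11 23
f 21 23 22
f 22 23 24
f 22 24 14
f 23 11 25
f 23 25 24
f 24 25 26
f 24 26 14
f 25 11 27
f 25 27 26
f 26 27 28
f 26 28 14
f 27 11 29
f 27 29 28
f 28 29 30
f 28 30 14
f 29 11 31
f 29 31 30
f 30 31 32
f 30 32 14
f 31 11 33
f 31 33 32
f 32 33 34
f 32 34 14
f 33 11 12
f 33 12 34
f 34 12 13
f 34 13 14



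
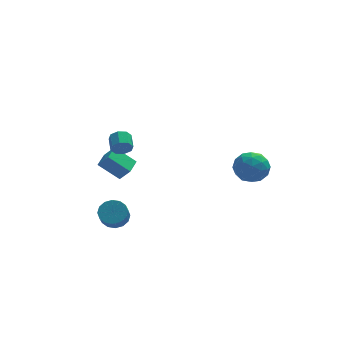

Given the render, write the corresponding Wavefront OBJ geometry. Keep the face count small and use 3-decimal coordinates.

v 3.293 -2.287 1.404
v 4.214 -2.426 1.996
v 3.026 -4.054 1.404
v 3.947 -4.193 1.996
v 3.063 -3.714 2.453
v 3.228 -2.622 2.453
v 4.012 -3.858 0.947
v 4.177 -2.766 0.947
v 4.658 -3.397 1.714
v 4.072 -3.308 2.645
v 3.168 -3.172 0.755
v 2.582 -3.083 1.686
v 3.777 -2.202 1.7
v 3.463 -4.278 1.7
v 2.944 -3.997 1.969
v 3.485 -4.079 2.317
v 3.198 -2.317 1.969
v 3.739 -2.399 2.317
v 3.062 -3.156 2.586
v 3.501 -4.081 1.083
v 4.042 -4.163 1.431
v 3.755 -2.401 1.083
v 4.296 -2.483 1.431
v 4.178 -3.324 0.814
v 4.579 -2.854 1.883
v 4.422 -3.892 1.883
v 4.461 -3.695 1.265
v 4.557 -3.054 1.265
v 4.235 -2.802 2.43
v 4.078 -3.84 2.43
v 3.558 -3.559 2.699
v 3.655 -2.917 2.699
v 4.496 -3.372 2.264
v 3.162 -2.64 0.97
v 3.005 -3.678 0.97
v 3.585 -3.563 0.701
v 3.682 -2.921 0.701
v 2.818 -2.588 1.517
v 2.661 -3.626 1.517
v 2.683 -3.426 2.135
v 2.779 -2.785 2.135
v 2.744 -3.108 1.136
v -3.821 -1.726 -2.597
v -2.98 -1.881 -2.507
v -3.178 -2.49 -1.713
v -4.019 -2.334 -1.803
v -3.059 -1.524 -2.253
v -3.257 -2.133 -1.459
v -3.342 -1.221 -2.092
v -3.54 -1.83 -1.297
v -3.754 -1.053 -2.065
v -3.951 -1.662 -1.271
v -4.183 -1.066 -2.182
v -4.381 -1.674 -1.387
v -4.516 -1.255 -2.409
v -4.713 -1.863 -1.615
v -4.662 -1.57 -2.687
v -4.86 -2.179 -1.893
v -4.583 -1.927 -2.941
v -4.781 -2.536 -2.147
v -4.3 -2.23 -3.103
v -4.498 -2.839 -2.308
v -3.889 -2.398 -3.129
v -4.086 -3.007 -2.335
v -3.459 -2.386 -3.013
v -3.657 -2.994 -2.218
v -3.127 -2.197 -2.785
v -3.324 -2.805 -1.991
v -3.01 2.486 -2.331
v -4.235 2.95 -1.279
v -2.503 3.532 -2.203
v -3.728 3.997 -1.151
v -2.432 2.103 -1.489
v -3.657 2.568 -0.437
v -1.925 3.15 -1.361
v -3.15 3.614 -0.309
v -3.261 -0.826 2.402
v -2.917 -1.016 2.921
v -2.896 -0.064 3.256
v -3.239 0.126 2.738
v -2.628 -0.888 2.537
v -2.607 0.065 2.873
v -2.709 -0.723 2.075
v -2.688 0.229 2.41
v -3.113 -0.619 1.804
v -3.092 0.334 2.14
v -3.604 -0.636 1.884
v -3.583 0.316 2.219
v -3.893 -0.765 2.267
v -3.872 0.188 2.603
v -3.812 -0.929 2.73
v -3.791 0.023 3.065
v -3.408 -1.034 3
v -3.387 -0.081 3.336
f 1 38 17
f 38 12 41
f 17 41 6
f 38 41 17
f 1 17 13
f 17 6 18
f 13 18 2
f 17 18 13
f 1 13 22
f 13 2 23
f 22 23 8
f 13 23 22
f 1 22 34
f 22 8 37
f 34 37 11
f 22 37 34
f 1 34 38
f 34 11 42
f 38 42 12
f 34 42 38
f 2 18 29
f 18 6 32
f 29 32 10
f 18 32 29
f 6 41 19
f 41 12 40
f 19 40 5
f 41 40 19
f 12 42 39
f 42 11 35
f 39 35 3
f 42 35 39
f 11 37 36
f 37 8 24
f 36 24 7
f 37 24 36
f 8 23 28
f 23 2 25
f 28 25 9
f 23 25 28
f 4 30 16
f 30 10 31
f 16 31 5
f 30 31 16
f 4 16 14
f 16 5 15
f 14 15 3
f 16 15 14
f 4 14 21
f 14 3 20
f 21 20 7
f 14 20 21
f 4 21 26
f 21 7 27
f 26 27 9
f 21 27 26
f 4 26 30
f 26 9 33
f 30 33 10
f 26 33 30
f 5 31 19
f 31 10 32
f 19 32 6
f 31 32 19
f 3 15 39
f 15 5 40
f 39 40 12
f 15 40 39
f 7 20 36
f 20 3 35
f 36 35 11
f 20 35 36
f 9 27 28
f 27 7 24
f 28 24 8
f 27 24 28
f 10 33 29
f 33 9 25
f 29 25 2
f 33 25 29
f 44 43 47
f 44 47 45
f 45 47 48
f 45 48 46
f 47 43 49
f 47 49 48
f 48 49 50
f 48 50 46
f 49 43 51
f 49 51 50
f 50 51 52
f 50 52 46
f 51 43 53
f 51 53 52
f 52 53 54
f 52 54 46
f 53 43 55
f 53 55 54
f 54 55 56
f 54 56 46
f 55 43 57
f 55 57 56
f 56 57 58
f 56 58 46
f 57 43 59
f 57 59 58
f 58 59 60
f 58 60 46
f 59 43 61
f 59 61 60
f 60 61 62
f 60 62 46
f 61 43 63
f 61 63 62
f 62 63 64
f 62 64 46
f 63 43 65
f 63 65 64
f 64 65 66
f 64 66 46
f 65 43 67
f 65 67 66
f 66 67 68
f 66 68 46
f 67 43 44
f 67 44 68
f 68 44 45
f 68 45 46
f 70 72 69
f 73 70 69
f 69 72 71
f 71 73 69
f 70 76 72
f 74 70 73
f 74 76 70
f 72 76 71
f 75 73 71
f 71 76 75
f 75 74 73
f 76 74 75
f 78 77 81
f 78 81 79
f 79 81 82
f 79 82 80
f 81 77 83
f 81 83 82
f 82 83 84
f 82 84 80
f 83 77 85
f 83 85 84
f 84 85 86
f 84 86 80
f 85 77 87
f 85 87 86
f 86 87 88
f 86 88 80
f 87 77 89
f 87 89 88
f 88 89 90
f 88 90 80
f 89 77 91
f 89 91 90
f 90 91 92
f 90 92 80
f 91 77 93
f 91 93 92
f 92 93 94
f 92 94 80
f 93 77 78
f 93 78 94
f 94 78 79
f 94 79 80

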